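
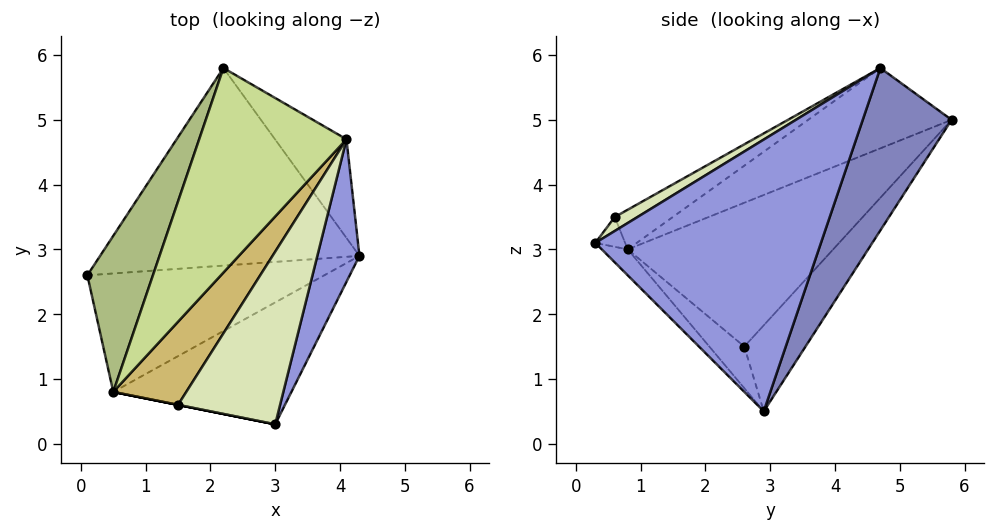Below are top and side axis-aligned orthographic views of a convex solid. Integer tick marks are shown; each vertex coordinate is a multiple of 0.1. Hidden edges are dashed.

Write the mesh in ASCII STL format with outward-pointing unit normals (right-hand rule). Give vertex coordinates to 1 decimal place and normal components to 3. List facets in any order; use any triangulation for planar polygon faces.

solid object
 facet normal -0.197 0.780 -0.594
  outer loop
   vertex 2.2 5.8 5.0
   vertex 4.3 2.9 0.5
   vertex 0.1 2.6 1.5
  endloop
 endfacet
 facet normal 0.561 0.790 -0.247
  outer loop
   vertex 4.1 4.7 5.8
   vertex 4.3 2.9 0.5
   vertex 2.2 5.8 5.0
  endloop
 endfacet
 facet normal 0.935 -0.323 0.145
  outer loop
   vertex 4.1 4.7 5.8
   vertex 3.0 0.3 3.1
   vertex 4.3 2.9 0.5
  endloop
 endfacet
 facet normal -0.131 -0.652 -0.747
  outer loop
   vertex 0.5 0.8 3.0
   vertex 0.1 2.6 1.5
   vertex 4.3 2.9 0.5
  endloop
 endfacet
 facet normal -0.106 -0.676 -0.729
  outer loop
   vertex 0.5 0.8 3.0
   vertex 4.3 2.9 0.5
   vertex 3.0 0.3 3.1
  endloop
 endfacet
 facet normal -0.901 0.142 0.411
  outer loop
   vertex 0.5 0.8 3.0
   vertex 2.2 5.8 5.0
   vertex 0.1 2.6 1.5
  endloop
 endfacet
 facet normal -0.470 -0.185 0.863
  outer loop
   vertex 0.5 0.8 3.0
   vertex 4.1 4.7 5.8
   vertex 2.2 5.8 5.0
  endloop
 endfacet
 facet normal 0.114 -0.540 0.834
  outer loop
   vertex 1.5 0.6 3.5
   vertex 3.0 0.3 3.1
   vertex 4.1 4.7 5.8
  endloop
 endfacet
 facet normal -0.196 -0.981 0.000
  outer loop
   vertex 1.5 0.6 3.5
   vertex 0.5 0.8 3.0
   vertex 3.0 0.3 3.1
  endloop
 endfacet
 facet normal -0.469 -0.187 0.863
  outer loop
   vertex 1.5 0.6 3.5
   vertex 4.1 4.7 5.8
   vertex 0.5 0.8 3.0
  endloop
 endfacet
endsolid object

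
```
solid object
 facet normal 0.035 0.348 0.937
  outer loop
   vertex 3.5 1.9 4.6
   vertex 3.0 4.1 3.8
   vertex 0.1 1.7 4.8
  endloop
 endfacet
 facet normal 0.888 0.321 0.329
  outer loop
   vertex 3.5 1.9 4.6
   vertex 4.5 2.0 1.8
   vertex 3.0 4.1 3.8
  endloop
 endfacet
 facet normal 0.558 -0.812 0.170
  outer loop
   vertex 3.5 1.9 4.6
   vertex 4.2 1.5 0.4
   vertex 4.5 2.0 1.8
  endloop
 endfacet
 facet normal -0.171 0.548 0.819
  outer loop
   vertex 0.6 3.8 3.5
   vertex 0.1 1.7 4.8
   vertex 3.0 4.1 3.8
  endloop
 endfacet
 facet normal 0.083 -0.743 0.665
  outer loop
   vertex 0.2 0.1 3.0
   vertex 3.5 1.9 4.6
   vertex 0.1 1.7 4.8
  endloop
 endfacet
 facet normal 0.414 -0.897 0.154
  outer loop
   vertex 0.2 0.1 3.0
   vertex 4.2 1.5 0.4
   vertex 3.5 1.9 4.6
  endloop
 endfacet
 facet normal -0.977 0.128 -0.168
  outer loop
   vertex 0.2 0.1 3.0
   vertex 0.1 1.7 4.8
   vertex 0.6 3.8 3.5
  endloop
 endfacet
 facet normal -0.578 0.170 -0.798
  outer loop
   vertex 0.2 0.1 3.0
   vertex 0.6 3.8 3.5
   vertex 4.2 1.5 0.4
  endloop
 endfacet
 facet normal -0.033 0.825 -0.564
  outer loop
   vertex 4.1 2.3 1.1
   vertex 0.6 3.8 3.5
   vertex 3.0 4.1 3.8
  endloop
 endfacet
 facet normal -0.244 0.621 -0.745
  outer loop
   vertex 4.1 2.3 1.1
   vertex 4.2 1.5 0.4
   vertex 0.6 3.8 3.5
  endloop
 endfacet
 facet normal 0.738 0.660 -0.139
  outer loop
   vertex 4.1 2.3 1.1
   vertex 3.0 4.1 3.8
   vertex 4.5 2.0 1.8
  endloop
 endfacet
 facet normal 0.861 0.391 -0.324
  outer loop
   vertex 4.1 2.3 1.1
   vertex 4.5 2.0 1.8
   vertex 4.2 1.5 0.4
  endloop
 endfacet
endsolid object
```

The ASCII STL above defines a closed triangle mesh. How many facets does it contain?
12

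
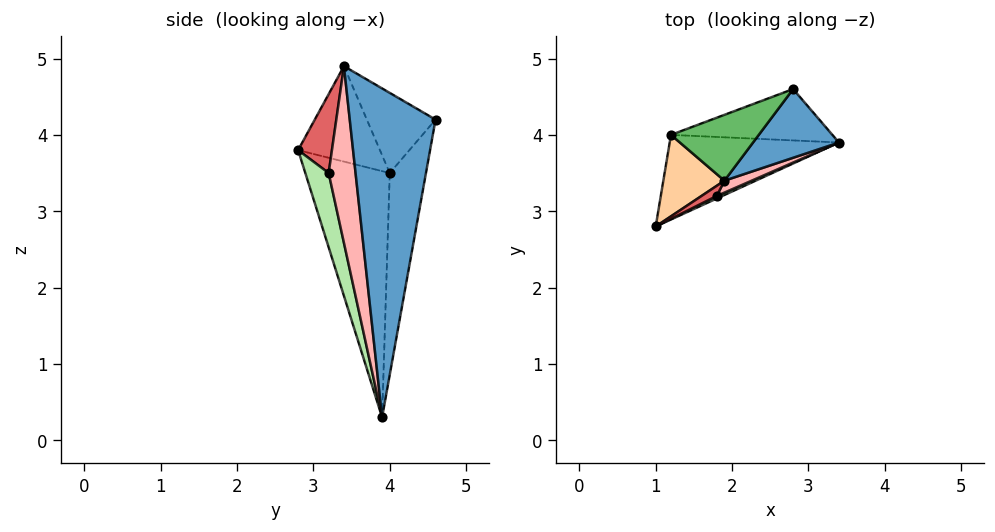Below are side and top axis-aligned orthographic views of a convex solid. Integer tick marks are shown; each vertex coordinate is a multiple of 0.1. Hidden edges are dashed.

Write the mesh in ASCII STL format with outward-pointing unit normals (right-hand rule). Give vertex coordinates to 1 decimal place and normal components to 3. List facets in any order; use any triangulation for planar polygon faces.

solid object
 facet normal 0.838 -0.501 0.219
  outer loop
   vertex 1.9 3.4 4.9
   vertex 3.4 3.9 0.3
   vertex 2.8 4.6 4.2
  endloop
 endfacet
 facet normal -0.824 -0.004 -0.566
  outer loop
   vertex 1.2 4.0 3.5
   vertex 3.4 3.9 0.3
   vertex 1.0 2.8 3.8
  endloop
 endfacet
 facet normal -0.262 0.942 -0.209
  outer loop
   vertex 1.2 4.0 3.5
   vertex 2.8 4.6 4.2
   vertex 3.4 3.9 0.3
  endloop
 endfacet
 facet normal -0.812 0.265 0.520
  outer loop
   vertex 1.2 4.0 3.5
   vertex 1.0 2.8 3.8
   vertex 1.9 3.4 4.9
  endloop
 endfacet
 facet normal -0.492 0.684 0.539
  outer loop
   vertex 1.2 4.0 3.5
   vertex 1.9 3.4 4.9
   vertex 2.8 4.6 4.2
  endloop
 endfacet
 facet normal 0.457 -0.889 0.034
  outer loop
   vertex 1.8 3.2 3.5
   vertex 1.0 2.8 3.8
   vertex 3.4 3.9 0.3
  endloop
 endfacet
 facet normal 0.473 -0.877 0.091
  outer loop
   vertex 1.8 3.2 3.5
   vertex 1.9 3.4 4.9
   vertex 1.0 2.8 3.8
  endloop
 endfacet
 facet normal 0.533 -0.842 0.082
  outer loop
   vertex 1.8 3.2 3.5
   vertex 3.4 3.9 0.3
   vertex 1.9 3.4 4.9
  endloop
 endfacet
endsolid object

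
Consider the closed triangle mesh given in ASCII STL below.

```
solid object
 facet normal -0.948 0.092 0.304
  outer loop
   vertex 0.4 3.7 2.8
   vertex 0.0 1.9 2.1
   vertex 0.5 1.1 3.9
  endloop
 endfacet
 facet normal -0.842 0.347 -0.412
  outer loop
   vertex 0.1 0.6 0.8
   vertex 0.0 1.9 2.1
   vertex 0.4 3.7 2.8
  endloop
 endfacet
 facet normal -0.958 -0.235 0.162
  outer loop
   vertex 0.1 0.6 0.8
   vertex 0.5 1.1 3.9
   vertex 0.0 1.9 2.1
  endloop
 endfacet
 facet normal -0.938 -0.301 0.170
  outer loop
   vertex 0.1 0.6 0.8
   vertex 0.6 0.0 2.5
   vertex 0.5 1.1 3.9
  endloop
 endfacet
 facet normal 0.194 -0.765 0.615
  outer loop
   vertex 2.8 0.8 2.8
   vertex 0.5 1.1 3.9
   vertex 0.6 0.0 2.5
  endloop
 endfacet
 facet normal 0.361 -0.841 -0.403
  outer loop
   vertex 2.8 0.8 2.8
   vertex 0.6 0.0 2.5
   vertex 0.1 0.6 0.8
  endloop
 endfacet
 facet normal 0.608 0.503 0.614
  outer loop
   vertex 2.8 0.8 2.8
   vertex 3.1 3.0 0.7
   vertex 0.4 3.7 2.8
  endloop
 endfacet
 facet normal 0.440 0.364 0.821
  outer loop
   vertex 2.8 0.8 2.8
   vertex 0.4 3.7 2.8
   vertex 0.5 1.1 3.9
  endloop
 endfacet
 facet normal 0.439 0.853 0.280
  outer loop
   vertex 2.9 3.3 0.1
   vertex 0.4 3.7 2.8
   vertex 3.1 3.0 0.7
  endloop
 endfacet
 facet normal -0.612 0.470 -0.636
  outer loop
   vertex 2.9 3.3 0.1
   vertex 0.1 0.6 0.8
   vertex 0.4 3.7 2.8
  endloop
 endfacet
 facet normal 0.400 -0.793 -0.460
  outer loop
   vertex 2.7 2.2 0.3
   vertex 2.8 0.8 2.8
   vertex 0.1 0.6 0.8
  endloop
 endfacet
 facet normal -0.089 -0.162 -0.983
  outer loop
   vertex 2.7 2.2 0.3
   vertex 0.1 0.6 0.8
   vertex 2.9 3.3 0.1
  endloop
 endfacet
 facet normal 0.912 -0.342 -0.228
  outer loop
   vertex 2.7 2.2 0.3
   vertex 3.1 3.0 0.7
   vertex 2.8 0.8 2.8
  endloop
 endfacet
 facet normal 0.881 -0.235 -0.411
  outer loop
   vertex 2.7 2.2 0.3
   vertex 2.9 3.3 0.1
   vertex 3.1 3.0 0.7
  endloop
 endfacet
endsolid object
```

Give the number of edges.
21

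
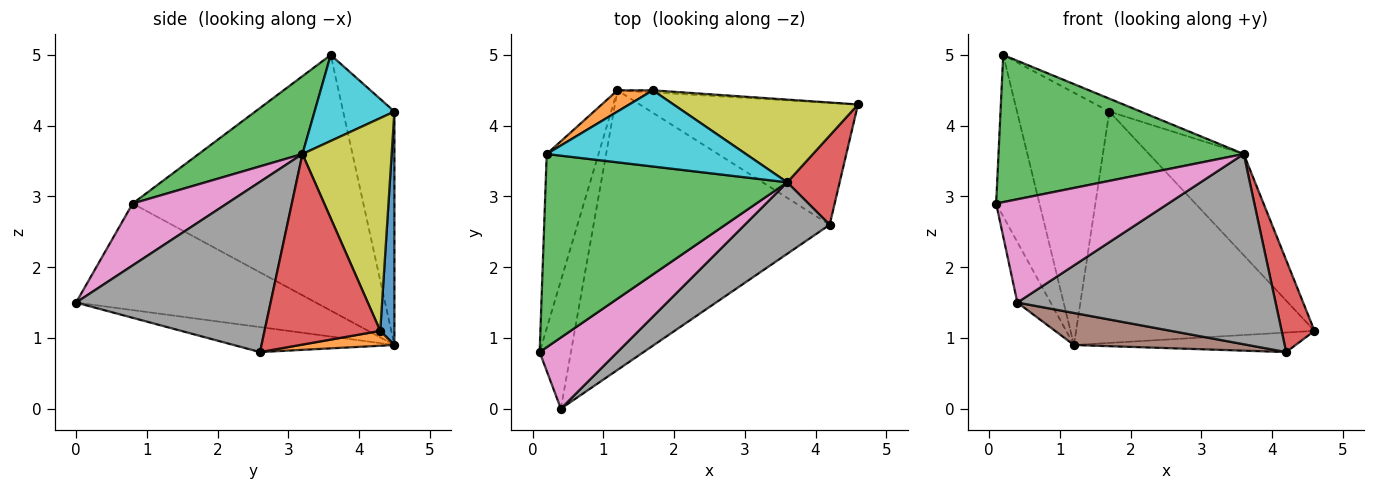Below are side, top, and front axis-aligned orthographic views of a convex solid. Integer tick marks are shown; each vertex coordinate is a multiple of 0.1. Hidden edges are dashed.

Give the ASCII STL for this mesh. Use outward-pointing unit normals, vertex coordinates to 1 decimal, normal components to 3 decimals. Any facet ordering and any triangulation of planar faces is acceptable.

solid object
 facet normal -0.964 0.181 -0.195
  outer loop
   vertex 1.2 4.5 0.9
   vertex 0.1 0.8 2.9
   vertex 0.2 3.6 5.0
  endloop
 endfacet
 facet normal 0.067 0.158 -0.985
  outer loop
   vertex 1.2 4.5 0.9
   vertex 4.6 4.3 1.1
   vertex 4.2 2.6 0.8
  endloop
 endfacet
 facet normal 0.248 -0.587 0.771
  outer loop
   vertex 3.6 3.2 3.6
   vertex 0.2 3.6 5.0
   vertex 0.1 0.8 2.9
  endloop
 endfacet
 facet normal 0.930 -0.264 0.256
  outer loop
   vertex 3.6 3.2 3.6
   vertex 4.2 2.6 0.8
   vertex 4.6 4.3 1.1
  endloop
 endfacet
 facet normal -0.951 0.132 -0.279
  outer loop
   vertex 0.4 0.0 1.5
   vertex 0.1 0.8 2.9
   vertex 1.2 4.5 0.9
  endloop
 endfacet
 facet normal -0.105 -0.113 -0.988
  outer loop
   vertex 0.4 0.0 1.5
   vertex 1.2 4.5 0.9
   vertex 4.2 2.6 0.8
  endloop
 endfacet
 facet normal 0.411 -0.751 0.517
  outer loop
   vertex 0.4 0.0 1.5
   vertex 3.6 3.2 3.6
   vertex 0.1 0.8 2.9
  endloop
 endfacet
 facet normal 0.576 -0.765 0.287
  outer loop
   vertex 0.4 0.0 1.5
   vertex 4.2 2.6 0.8
   vertex 3.6 3.2 3.6
  endloop
 endfacet
 facet normal 0.589 0.626 0.511
  outer loop
   vertex 1.7 4.5 4.2
   vertex 3.6 3.2 3.6
   vertex 4.6 4.3 1.1
  endloop
 endfacet
 facet normal 0.392 0.154 0.907
  outer loop
   vertex 1.7 4.5 4.2
   vertex 0.2 3.6 5.0
   vertex 3.6 3.2 3.6
  endloop
 endfacet
 facet normal 0.059 0.998 -0.009
  outer loop
   vertex 1.7 4.5 4.2
   vertex 4.6 4.3 1.1
   vertex 1.2 4.5 0.9
  endloop
 endfacet
 facet normal -0.484 0.872 0.073
  outer loop
   vertex 1.7 4.5 4.2
   vertex 1.2 4.5 0.9
   vertex 0.2 3.6 5.0
  endloop
 endfacet
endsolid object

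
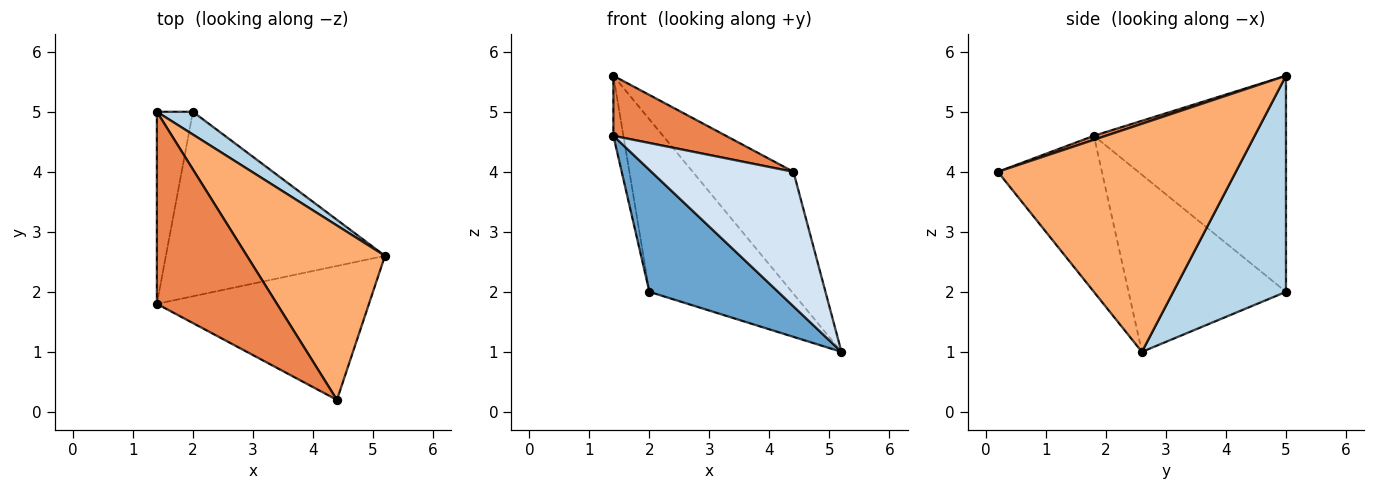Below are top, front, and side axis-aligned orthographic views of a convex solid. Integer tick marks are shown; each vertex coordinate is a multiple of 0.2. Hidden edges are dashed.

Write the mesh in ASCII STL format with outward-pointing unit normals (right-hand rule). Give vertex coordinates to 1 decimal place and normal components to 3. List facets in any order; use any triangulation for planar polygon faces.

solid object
 facet normal -0.559 -0.457 -0.692
  outer loop
   vertex 2.0 5.0 2.0
   vertex 5.2 2.6 1.0
   vertex 1.4 1.8 4.6
  endloop
 endfacet
 facet normal -0.985 0.051 -0.164
  outer loop
   vertex 2.0 5.0 2.0
   vertex 1.4 1.8 4.6
   vertex 1.4 5.0 5.6
  endloop
 endfacet
 facet normal 0.617 0.780 0.103
  outer loop
   vertex 2.0 5.0 2.0
   vertex 1.4 5.0 5.6
   vertex 5.2 2.6 1.0
  endloop
 endfacet
 facet normal -0.461 -0.629 -0.626
  outer loop
   vertex 4.4 0.2 4.0
   vertex 1.4 1.8 4.6
   vertex 5.2 2.6 1.0
  endloop
 endfacet
 facet normal 0.032 -0.298 0.954
  outer loop
   vertex 4.4 0.2 4.0
   vertex 1.4 5.0 5.6
   vertex 1.4 1.8 4.6
  endloop
 endfacet
 facet normal 0.804 0.340 0.487
  outer loop
   vertex 4.4 0.2 4.0
   vertex 5.2 2.6 1.0
   vertex 1.4 5.0 5.6
  endloop
 endfacet
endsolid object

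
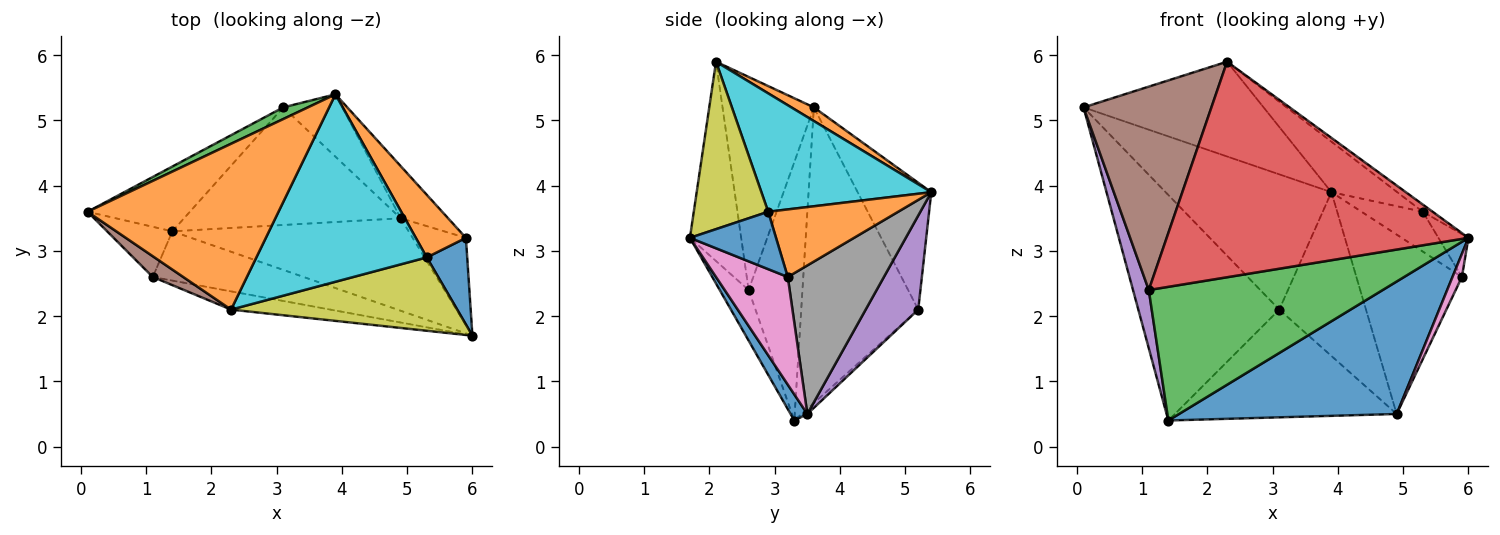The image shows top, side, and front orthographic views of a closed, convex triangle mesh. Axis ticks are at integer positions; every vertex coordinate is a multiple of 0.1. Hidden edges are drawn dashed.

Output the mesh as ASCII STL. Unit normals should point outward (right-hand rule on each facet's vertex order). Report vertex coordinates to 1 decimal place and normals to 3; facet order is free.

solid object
 facet normal 0.063 -0.818 -0.571
  outer loop
   vertex 4.9 3.5 0.5
   vertex 6.0 1.7 3.2
   vertex 1.4 3.3 0.4
  endloop
 endfacet
 facet normal 0.062 0.495 0.867
  outer loop
   vertex 2.3 2.1 5.9
   vertex 3.9 5.4 3.9
   vertex 0.1 3.6 5.2
  endloop
 endfacet
 facet normal -0.405 0.911 0.079
  outer loop
   vertex 3.1 5.2 2.1
   vertex 0.1 3.6 5.2
   vertex 3.9 5.4 3.9
  endloop
 endfacet
 facet normal -0.624 0.751 -0.216
  outer loop
   vertex 3.1 5.2 2.1
   vertex 1.4 3.3 0.4
   vertex 0.1 3.6 5.2
  endloop
 endfacet
 facet normal 0.493 0.813 -0.309
  outer loop
   vertex 3.1 5.2 2.1
   vertex 3.9 5.4 3.9
   vertex 4.9 3.5 0.5
  endloop
 endfacet
 facet normal -0.018 0.675 -0.737
  outer loop
   vertex 3.1 5.2 2.1
   vertex 4.9 3.5 0.5
   vertex 1.4 3.3 0.4
  endloop
 endfacet
 facet normal 0.890 -0.117 -0.441
  outer loop
   vertex 5.9 3.2 2.6
   vertex 6.0 1.7 3.2
   vertex 4.9 3.5 0.5
  endloop
 endfacet
 facet normal 0.658 0.723 -0.210
  outer loop
   vertex 5.9 3.2 2.6
   vertex 4.9 3.5 0.5
   vertex 3.9 5.4 3.9
  endloop
 endfacet
 facet normal 0.593 0.079 0.801
  outer loop
   vertex 5.3 2.9 3.6
   vertex 2.3 2.1 5.9
   vertex 6.0 1.7 3.2
  endloop
 endfacet
 facet normal 0.557 0.216 0.802
  outer loop
   vertex 5.3 2.9 3.6
   vertex 3.9 5.4 3.9
   vertex 2.3 2.1 5.9
  endloop
 endfacet
 facet normal 0.786 0.274 0.554
  outer loop
   vertex 5.3 2.9 3.6
   vertex 6.0 1.7 3.2
   vertex 5.9 3.2 2.6
  endloop
 endfacet
 facet normal 0.751 0.354 0.557
  outer loop
   vertex 5.3 2.9 3.6
   vertex 5.9 3.2 2.6
   vertex 3.9 5.4 3.9
  endloop
 endfacet
 facet normal -0.115 -0.932 -0.343
  outer loop
   vertex 1.1 2.6 2.4
   vertex 1.4 3.3 0.4
   vertex 6.0 1.7 3.2
  endloop
 endfacet
 facet normal -0.167 -0.982 -0.083
  outer loop
   vertex 1.1 2.6 2.4
   vertex 6.0 1.7 3.2
   vertex 2.3 2.1 5.9
  endloop
 endfacet
 facet normal -0.933 -0.273 -0.236
  outer loop
   vertex 1.1 2.6 2.4
   vertex 0.1 3.6 5.2
   vertex 1.4 3.3 0.4
  endloop
 endfacet
 facet normal -0.579 -0.811 0.083
  outer loop
   vertex 1.1 2.6 2.4
   vertex 2.3 2.1 5.9
   vertex 0.1 3.6 5.2
  endloop
 endfacet
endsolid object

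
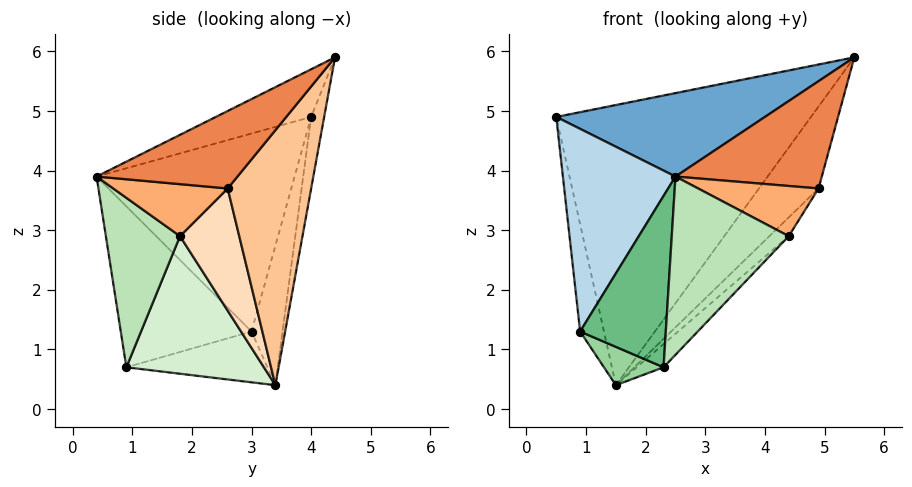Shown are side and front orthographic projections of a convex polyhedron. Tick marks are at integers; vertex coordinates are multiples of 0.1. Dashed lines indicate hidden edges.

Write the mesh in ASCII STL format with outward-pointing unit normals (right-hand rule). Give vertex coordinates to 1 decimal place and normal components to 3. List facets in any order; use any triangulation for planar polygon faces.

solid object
 facet normal -0.158 -0.345 0.925
  outer loop
   vertex 2.5 0.4 3.9
   vertex 5.5 4.4 5.9
   vertex 0.5 4.0 4.9
  endloop
 endfacet
 facet normal -0.050 0.988 -0.143
  outer loop
   vertex 1.5 3.4 0.4
   vertex 0.5 4.0 4.9
   vertex 5.5 4.4 5.9
  endloop
 endfacet
 facet normal -0.869 -0.494 0.041
  outer loop
   vertex 0.9 3.0 1.3
   vertex 2.5 0.4 3.9
   vertex 0.5 4.0 4.9
  endloop
 endfacet
 facet normal -0.768 0.590 -0.249
  outer loop
   vertex 0.9 3.0 1.3
   vertex 0.5 4.0 4.9
   vertex 1.5 3.4 0.4
  endloop
 endfacet
 facet normal 0.644 -0.669 0.372
  outer loop
   vertex 4.9 2.6 3.7
   vertex 5.5 4.4 5.9
   vertex 2.5 0.4 3.9
  endloop
 endfacet
 facet normal 0.661 -0.695 0.282
  outer loop
   vertex 4.9 2.6 3.7
   vertex 2.5 0.4 3.9
   vertex 4.4 1.8 2.9
  endloop
 endfacet
 facet normal 0.667 0.477 -0.572
  outer loop
   vertex 4.9 2.6 3.7
   vertex 1.5 3.4 0.4
   vertex 5.5 4.4 5.9
  endloop
 endfacet
 facet normal 0.705 0.230 -0.671
  outer loop
   vertex 4.9 2.6 3.7
   vertex 4.4 1.8 2.9
   vertex 1.5 3.4 0.4
  endloop
 endfacet
 facet normal -0.836 -0.548 -0.033
  outer loop
   vertex 2.3 0.9 0.7
   vertex 2.5 0.4 3.9
   vertex 0.9 3.0 1.3
  endloop
 endfacet
 facet normal -0.724 -0.306 -0.618
  outer loop
   vertex 2.3 0.9 0.7
   vertex 0.9 3.0 1.3
   vertex 1.5 3.4 0.4
  endloop
 endfacet
 facet normal 0.528 -0.833 -0.163
  outer loop
   vertex 2.3 0.9 0.7
   vertex 4.4 1.8 2.9
   vertex 2.5 0.4 3.9
  endloop
 endfacet
 facet normal 0.689 0.135 -0.712
  outer loop
   vertex 2.3 0.9 0.7
   vertex 1.5 3.4 0.4
   vertex 4.4 1.8 2.9
  endloop
 endfacet
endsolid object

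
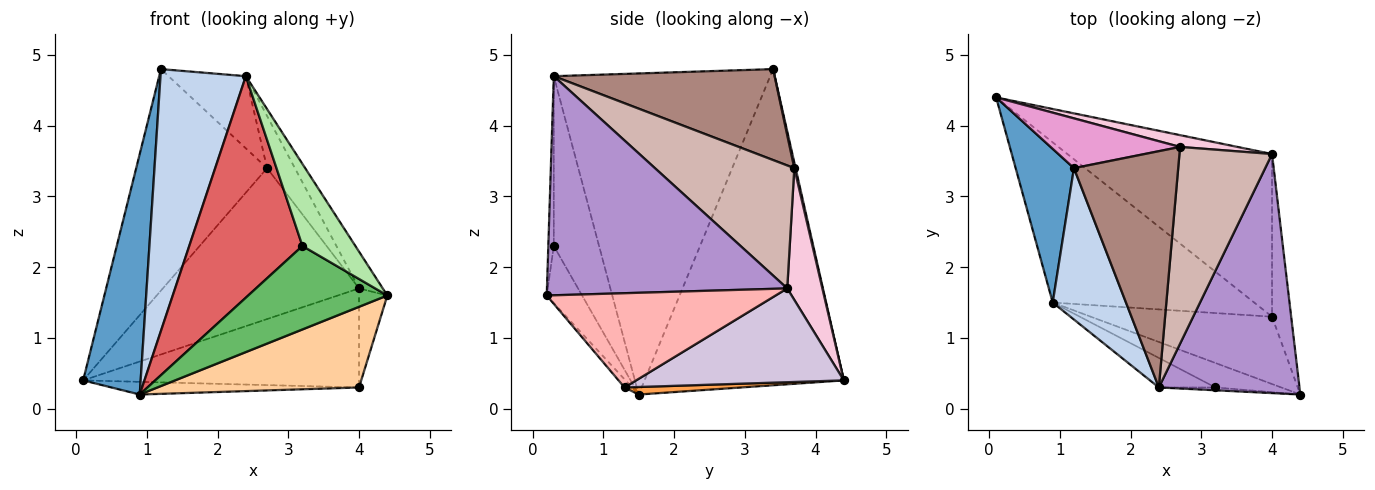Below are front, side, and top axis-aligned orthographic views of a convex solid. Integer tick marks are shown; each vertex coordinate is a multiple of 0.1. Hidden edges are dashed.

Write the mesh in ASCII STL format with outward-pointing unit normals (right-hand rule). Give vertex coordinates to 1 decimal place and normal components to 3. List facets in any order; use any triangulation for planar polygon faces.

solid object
 facet normal -0.946 -0.273 0.174
  outer loop
   vertex 1.2 3.4 4.8
   vertex 0.1 4.4 0.4
   vertex 0.9 1.5 0.2
  endloop
 endfacet
 facet normal -0.910 -0.359 0.208
  outer loop
   vertex 2.4 0.3 4.7
   vertex 1.2 3.4 4.8
   vertex 0.9 1.5 0.2
  endloop
 endfacet
 facet normal 0.037 0.079 -0.996
  outer loop
   vertex 4.0 1.3 0.3
   vertex 0.9 1.5 0.2
   vertex 0.1 4.4 0.4
  endloop
 endfacet
 facet normal -0.029 -0.767 -0.640
  outer loop
   vertex 4.0 1.3 0.3
   vertex 4.4 0.2 1.6
   vertex 0.9 1.5 0.2
  endloop
 endfacet
 facet normal -0.237 -0.932 -0.273
  outer loop
   vertex 3.2 0.3 2.3
   vertex 0.9 1.5 0.2
   vertex 4.4 0.2 1.6
  endloop
 endfacet
 facet normal -0.103 -0.994 -0.034
  outer loop
   vertex 3.2 0.3 2.3
   vertex 4.4 0.2 1.6
   vertex 2.4 0.3 4.7
  endloop
 endfacet
 facet normal -0.369 -0.921 -0.123
  outer loop
   vertex 3.2 0.3 2.3
   vertex 2.4 0.3 4.7
   vertex 0.9 1.5 0.2
  endloop
 endfacet
 facet normal 0.973 0.120 -0.198
  outer loop
   vertex 4.0 3.6 1.7
   vertex 4.4 0.2 1.6
   vertex 4.0 1.3 0.3
  endloop
 endfacet
 facet normal 0.839 0.083 0.538
  outer loop
   vertex 4.0 3.6 1.7
   vertex 2.4 0.3 4.7
   vertex 4.4 0.2 1.6
  endloop
 endfacet
 facet normal 0.364 0.484 -0.795
  outer loop
   vertex 4.0 3.6 1.7
   vertex 4.0 1.3 0.3
   vertex 0.1 4.4 0.4
  endloop
 endfacet
 facet normal 0.641 0.224 0.734
  outer loop
   vertex 2.7 3.7 3.4
   vertex 1.2 3.4 4.8
   vertex 2.4 0.3 4.7
  endloop
 endfacet
 facet normal 0.789 0.158 0.594
  outer loop
   vertex 2.7 3.7 3.4
   vertex 2.4 0.3 4.7
   vertex 4.0 3.6 1.7
  endloop
 endfacet
 facet normal 0.010 0.976 0.219
  outer loop
   vertex 2.7 3.7 3.4
   vertex 0.1 4.4 0.4
   vertex 1.2 3.4 4.8
  endloop
 endfacet
 facet normal 0.176 0.981 0.077
  outer loop
   vertex 2.7 3.7 3.4
   vertex 4.0 3.6 1.7
   vertex 0.1 4.4 0.4
  endloop
 endfacet
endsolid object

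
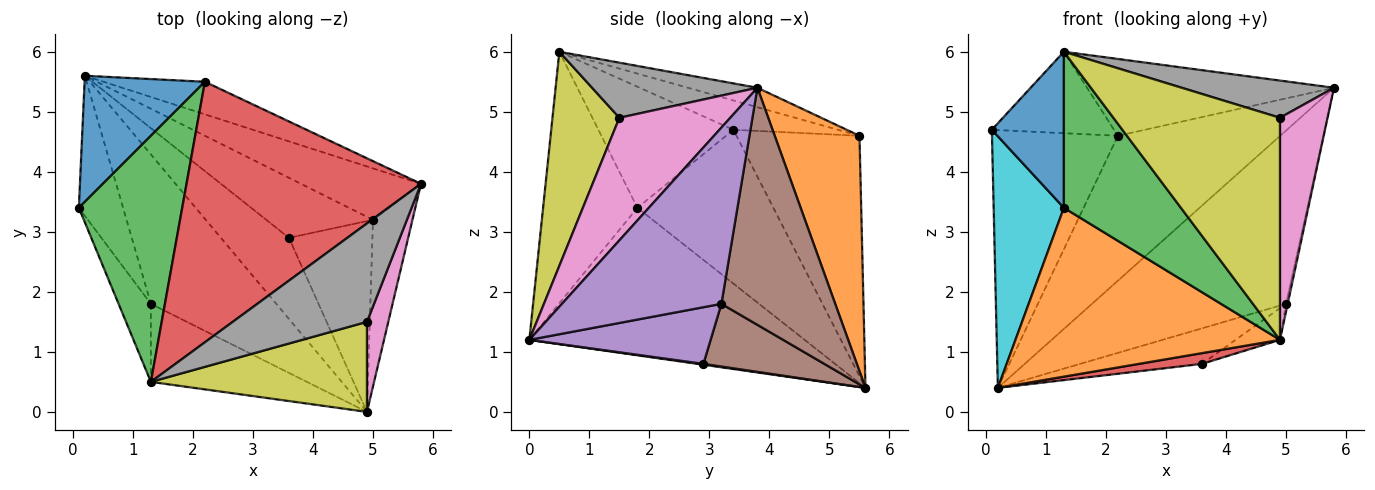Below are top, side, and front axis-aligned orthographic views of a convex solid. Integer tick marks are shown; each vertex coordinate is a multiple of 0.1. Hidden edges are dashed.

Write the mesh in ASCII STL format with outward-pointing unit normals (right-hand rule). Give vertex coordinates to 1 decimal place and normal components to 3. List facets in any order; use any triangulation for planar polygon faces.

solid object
 facet normal -0.660 0.675 0.330
  outer loop
   vertex 2.2 5.5 4.6
   vertex 0.2 5.6 0.4
   vertex 0.1 3.4 4.7
  endloop
 endfacet
 facet normal 0.454 0.869 -0.195
  outer loop
   vertex 2.2 5.5 4.6
   vertex 5.8 3.8 5.4
   vertex 0.2 5.6 0.4
  endloop
 endfacet
 facet normal -0.260 0.303 0.917
  outer loop
   vertex 2.2 5.5 4.6
   vertex 0.1 3.4 4.7
   vertex 1.3 0.5 6.0
  endloop
 endfacet
 facet normal -0.079 0.282 0.956
  outer loop
   vertex 2.2 5.5 4.6
   vertex 1.3 0.5 6.0
   vertex 5.8 3.8 5.4
  endloop
 endfacet
 facet normal 0.976 0.010 -0.219
  outer loop
   vertex 5.0 3.2 1.8
   vertex 5.8 3.8 5.4
   vertex 4.9 0.0 1.2
  endloop
 endfacet
 facet normal 0.490 0.836 -0.248
  outer loop
   vertex 5.0 3.2 1.8
   vertex 0.2 5.6 0.4
   vertex 5.8 3.8 5.4
  endloop
 endfacet
 facet normal 0.907 -0.389 0.158
  outer loop
   vertex 4.9 1.5 4.9
   vertex 4.9 0.0 1.2
   vertex 5.8 3.8 5.4
  endloop
 endfacet
 facet normal 0.359 -0.330 0.873
  outer loop
   vertex 4.9 1.5 4.9
   vertex 5.8 3.8 5.4
   vertex 1.3 0.5 6.0
  endloop
 endfacet
 facet normal 0.349 -0.869 0.352
  outer loop
   vertex 4.9 1.5 4.9
   vertex 1.3 0.5 6.0
   vertex 4.9 0.0 1.2
  endloop
 endfacet
 facet normal -0.861 -0.445 -0.247
  outer loop
   vertex 1.3 1.8 3.4
   vertex 0.1 3.4 4.7
   vertex 0.2 5.6 0.4
  endloop
 endfacet
 facet normal -0.859 -0.458 -0.229
  outer loop
   vertex 1.3 1.8 3.4
   vertex 1.3 0.5 6.0
   vertex 0.1 3.4 4.7
  endloop
 endfacet
 facet normal -0.615 -0.591 -0.523
  outer loop
   vertex 1.3 1.8 3.4
   vertex 0.2 5.6 0.4
   vertex 4.9 0.0 1.2
  endloop
 endfacet
 facet normal -0.585 -0.726 -0.363
  outer loop
   vertex 1.3 1.8 3.4
   vertex 4.9 0.0 1.2
   vertex 1.3 0.5 6.0
  endloop
 endfacet
 facet normal 0.012 -0.131 -0.991
  outer loop
   vertex 3.6 2.9 0.8
   vertex 4.9 0.0 1.2
   vertex 0.2 5.6 0.4
  endloop
 endfacet
 facet normal 0.556 0.136 -0.820
  outer loop
   vertex 3.6 2.9 0.8
   vertex 5.0 3.2 1.8
   vertex 4.9 0.0 1.2
  endloop
 endfacet
 facet normal 0.451 0.454 -0.768
  outer loop
   vertex 3.6 2.9 0.8
   vertex 0.2 5.6 0.4
   vertex 5.0 3.2 1.8
  endloop
 endfacet
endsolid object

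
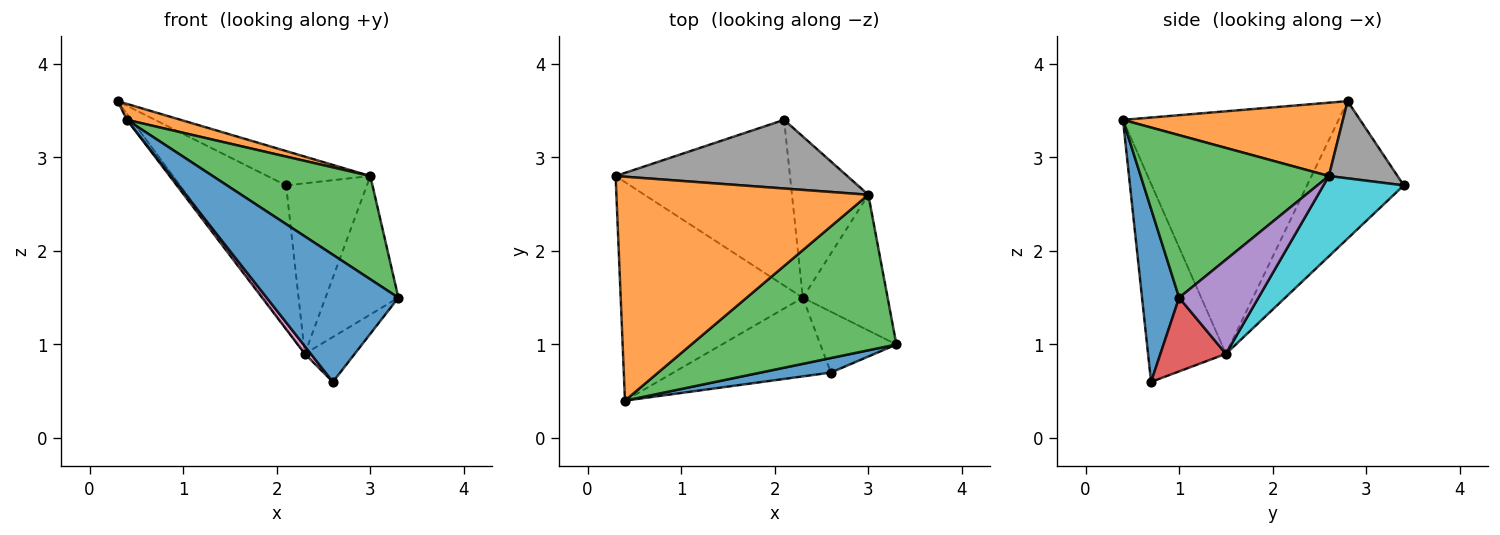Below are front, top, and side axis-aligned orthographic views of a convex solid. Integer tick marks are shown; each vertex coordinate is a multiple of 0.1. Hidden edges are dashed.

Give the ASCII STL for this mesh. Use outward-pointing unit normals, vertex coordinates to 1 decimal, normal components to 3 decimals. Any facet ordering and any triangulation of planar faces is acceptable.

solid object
 facet normal 0.270 -0.957 0.109
  outer loop
   vertex 2.6 0.7 0.6
   vertex 3.3 1.0 1.5
   vertex 0.4 0.4 3.4
  endloop
 endfacet
 facet normal 0.279 -0.068 0.958
  outer loop
   vertex 3.0 2.6 2.8
   vertex 0.3 2.8 3.6
   vertex 0.4 0.4 3.4
  endloop
 endfacet
 facet normal 0.551 -0.462 0.695
  outer loop
   vertex 3.0 2.6 2.8
   vertex 0.4 0.4 3.4
   vertex 3.3 1.0 1.5
  endloop
 endfacet
 facet normal 0.615 0.468 -0.634
  outer loop
   vertex 2.3 1.5 0.9
   vertex 3.3 1.0 1.5
   vertex 2.6 0.7 0.6
  endloop
 endfacet
 facet normal 0.614 0.564 -0.553
  outer loop
   vertex 2.3 1.5 0.9
   vertex 3.0 2.6 2.8
   vertex 3.3 1.0 1.5
  endloop
 endfacet
 facet normal -0.800 0.017 -0.600
  outer loop
   vertex 2.3 1.5 0.9
   vertex 0.4 0.4 3.4
   vertex 0.3 2.8 3.6
  endloop
 endfacet
 facet normal -0.782 -0.060 -0.621
  outer loop
   vertex 2.3 1.5 0.9
   vertex 2.6 0.7 0.6
   vertex 0.4 0.4 3.4
  endloop
 endfacet
 facet normal 0.286 0.429 0.857
  outer loop
   vertex 2.1 3.4 2.7
   vertex 0.3 2.8 3.6
   vertex 3.0 2.6 2.8
  endloop
 endfacet
 facet normal -0.512 0.562 -0.650
  outer loop
   vertex 2.1 3.4 2.7
   vertex 2.3 1.5 0.9
   vertex 0.3 2.8 3.6
  endloop
 endfacet
 facet normal 0.586 0.589 -0.557
  outer loop
   vertex 2.1 3.4 2.7
   vertex 3.0 2.6 2.8
   vertex 2.3 1.5 0.9
  endloop
 endfacet
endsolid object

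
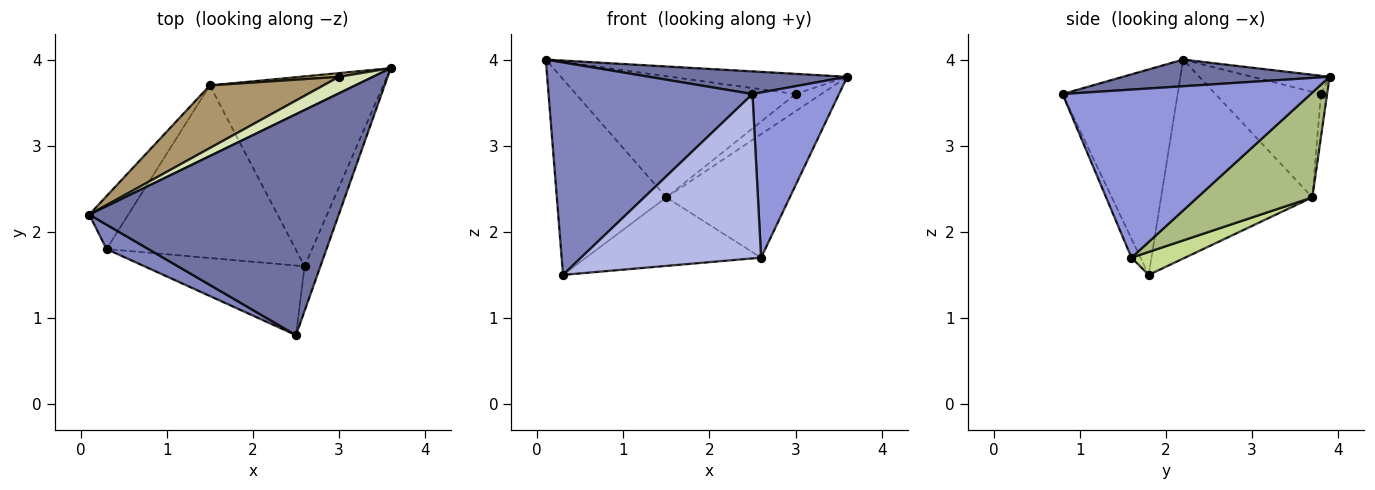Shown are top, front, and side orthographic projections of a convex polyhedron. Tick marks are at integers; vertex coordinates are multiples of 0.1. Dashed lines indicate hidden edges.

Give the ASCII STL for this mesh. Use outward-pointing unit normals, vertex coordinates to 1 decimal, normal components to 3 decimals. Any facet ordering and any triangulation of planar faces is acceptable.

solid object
 facet normal 0.106 -0.101 0.989
  outer loop
   vertex 2.5 0.8 3.6
   vertex 3.6 3.9 3.8
   vertex 0.1 2.2 4.0
  endloop
 endfacet
 facet normal -0.489 -0.867 0.100
  outer loop
   vertex 0.3 1.8 1.5
   vertex 2.5 0.8 3.6
   vertex 0.1 2.2 4.0
  endloop
 endfacet
 facet normal 0.941 -0.328 -0.089
  outer loop
   vertex 2.6 1.6 1.7
   vertex 3.6 3.9 3.8
   vertex 2.5 0.8 3.6
  endloop
 endfacet
 facet normal -0.046 -0.920 -0.390
  outer loop
   vertex 2.6 1.6 1.7
   vertex 2.5 0.8 3.6
   vertex 0.3 1.8 1.5
  endloop
 endfacet
 facet normal -0.800 0.579 -0.157
  outer loop
   vertex 1.5 3.7 2.4
   vertex 0.3 1.8 1.5
   vertex 0.1 2.2 4.0
  endloop
 endfacet
 facet normal 0.452 0.486 -0.748
  outer loop
   vertex 1.5 3.7 2.4
   vertex 3.6 3.9 3.8
   vertex 2.6 1.6 1.7
  endloop
 endfacet
 facet normal 0.112 0.367 -0.924
  outer loop
   vertex 1.5 3.7 2.4
   vertex 2.6 1.6 1.7
   vertex 0.3 1.8 1.5
  endloop
 endfacet
 facet normal -0.322 0.733 0.599
  outer loop
   vertex 3.0 3.8 3.6
   vertex 0.1 2.2 4.0
   vertex 3.6 3.9 3.8
  endloop
 endfacet
 facet normal -0.392 0.817 0.423
  outer loop
   vertex 3.0 3.8 3.6
   vertex 1.5 3.7 2.4
   vertex 0.1 2.2 4.0
  endloop
 endfacet
 facet normal -0.227 0.952 0.204
  outer loop
   vertex 3.0 3.8 3.6
   vertex 3.6 3.9 3.8
   vertex 1.5 3.7 2.4
  endloop
 endfacet
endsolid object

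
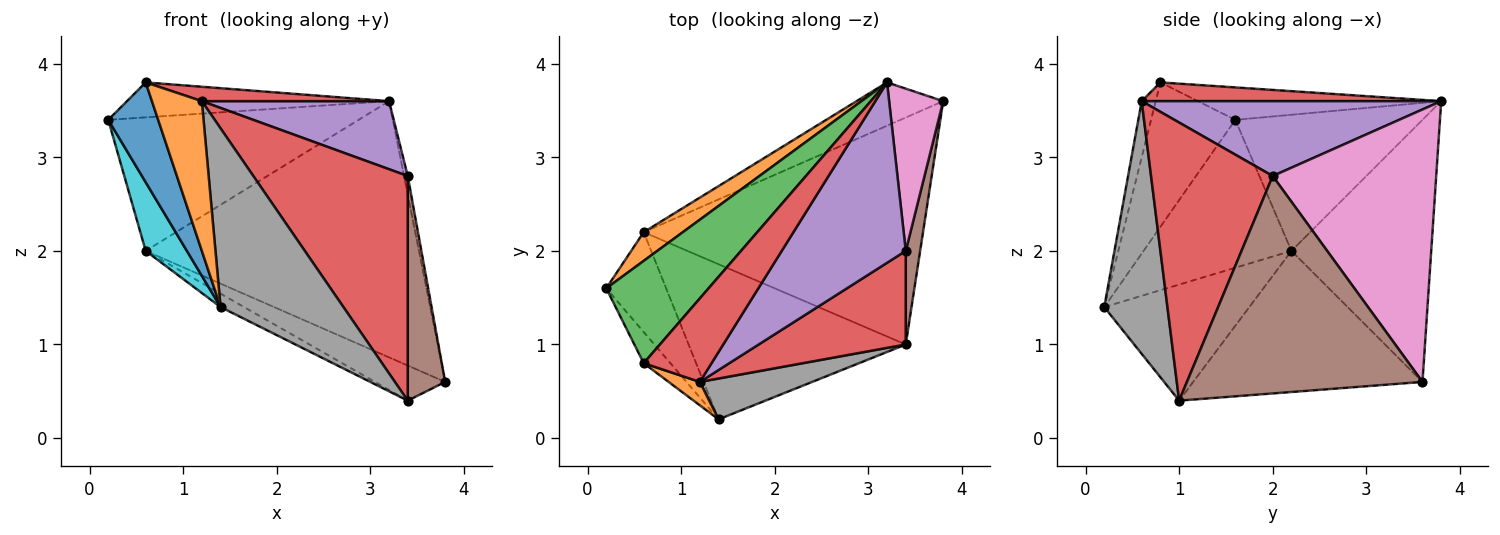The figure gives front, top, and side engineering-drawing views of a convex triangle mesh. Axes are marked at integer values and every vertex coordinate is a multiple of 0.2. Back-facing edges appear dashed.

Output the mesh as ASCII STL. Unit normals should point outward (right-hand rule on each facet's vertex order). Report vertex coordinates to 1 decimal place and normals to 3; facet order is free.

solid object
 facet normal -0.447 0.137 -0.884
  outer loop
   vertex 0.6 2.2 2.0
   vertex 3.8 3.6 0.6
   vertex 3.4 1.0 0.4
  endloop
 endfacet
 facet normal -0.590 0.789 0.170
  outer loop
   vertex 0.6 2.2 2.0
   vertex 0.2 1.6 3.4
   vertex 3.2 3.8 3.6
  endloop
 endfacet
 facet normal -0.450 0.880 -0.149
  outer loop
   vertex 0.6 2.2 2.0
   vertex 3.2 3.8 3.6
   vertex 3.8 3.6 0.6
  endloop
 endfacet
 facet normal 0.588 -0.747 0.311
  outer loop
   vertex 3.4 2.0 2.8
   vertex 1.2 0.6 3.6
   vertex 3.4 1.0 0.4
  endloop
 endfacet
 facet normal 0.492 -0.307 0.815
  outer loop
   vertex 3.4 2.0 2.8
   vertex 3.2 3.8 3.6
   vertex 1.2 0.6 3.6
  endloop
 endfacet
 facet normal 0.985 -0.157 0.065
  outer loop
   vertex 3.4 2.0 2.8
   vertex 3.4 1.0 0.4
   vertex 3.8 3.6 0.6
  endloop
 endfacet
 facet normal 0.981 0.022 0.195
  outer loop
   vertex 3.4 2.0 2.8
   vertex 3.8 3.6 0.6
   vertex 3.2 3.8 3.6
  endloop
 endfacet
 facet normal 0.448 -0.871 0.199
  outer loop
   vertex 1.4 0.2 1.4
   vertex 3.4 1.0 0.4
   vertex 1.2 0.6 3.6
  endloop
 endfacet
 facet normal -0.470 0.076 -0.879
  outer loop
   vertex 1.4 0.2 1.4
   vertex 0.6 2.2 2.0
   vertex 3.4 1.0 0.4
  endloop
 endfacet
 facet normal -0.897 -0.250 -0.364
  outer loop
   vertex 1.4 0.2 1.4
   vertex 0.2 1.6 3.4
   vertex 0.6 2.2 2.0
  endloop
 endfacet
 facet normal -0.850 -0.503 -0.157
  outer loop
   vertex 0.6 0.8 3.8
   vertex 0.2 1.6 3.4
   vertex 1.4 0.2 1.4
  endloop
 endfacet
 facet normal -0.268 -0.952 0.149
  outer loop
   vertex 0.6 0.8 3.8
   vertex 1.4 0.2 1.4
   vertex 1.2 0.6 3.6
  endloop
 endfacet
 facet normal -0.287 0.310 0.906
  outer loop
   vertex 0.6 0.8 3.8
   vertex 3.2 3.8 3.6
   vertex 0.2 1.6 3.4
  endloop
 endfacet
 facet normal 0.262 -0.164 0.951
  outer loop
   vertex 0.6 0.8 3.8
   vertex 1.2 0.6 3.6
   vertex 3.2 3.8 3.6
  endloop
 endfacet
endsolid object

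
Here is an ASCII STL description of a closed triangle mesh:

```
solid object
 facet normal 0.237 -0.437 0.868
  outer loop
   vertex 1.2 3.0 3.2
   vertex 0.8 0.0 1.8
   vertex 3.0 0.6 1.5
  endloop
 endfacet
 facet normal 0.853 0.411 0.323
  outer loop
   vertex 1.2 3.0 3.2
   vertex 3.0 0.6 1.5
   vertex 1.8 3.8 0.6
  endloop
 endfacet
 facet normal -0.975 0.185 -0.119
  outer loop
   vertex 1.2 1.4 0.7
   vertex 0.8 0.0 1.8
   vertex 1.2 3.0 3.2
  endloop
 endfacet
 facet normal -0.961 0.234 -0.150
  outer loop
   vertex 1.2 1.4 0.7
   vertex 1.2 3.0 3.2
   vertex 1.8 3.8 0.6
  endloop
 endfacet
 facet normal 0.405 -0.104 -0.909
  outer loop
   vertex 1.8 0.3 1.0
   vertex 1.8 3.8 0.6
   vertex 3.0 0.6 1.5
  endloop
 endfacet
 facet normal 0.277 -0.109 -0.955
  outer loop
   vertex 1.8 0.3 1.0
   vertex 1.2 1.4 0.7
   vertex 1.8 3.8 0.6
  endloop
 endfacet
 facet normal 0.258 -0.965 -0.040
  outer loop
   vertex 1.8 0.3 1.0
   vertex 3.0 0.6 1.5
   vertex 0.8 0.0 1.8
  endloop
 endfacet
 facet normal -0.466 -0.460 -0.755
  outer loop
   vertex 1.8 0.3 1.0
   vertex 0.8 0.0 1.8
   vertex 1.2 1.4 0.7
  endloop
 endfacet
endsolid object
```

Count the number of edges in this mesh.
12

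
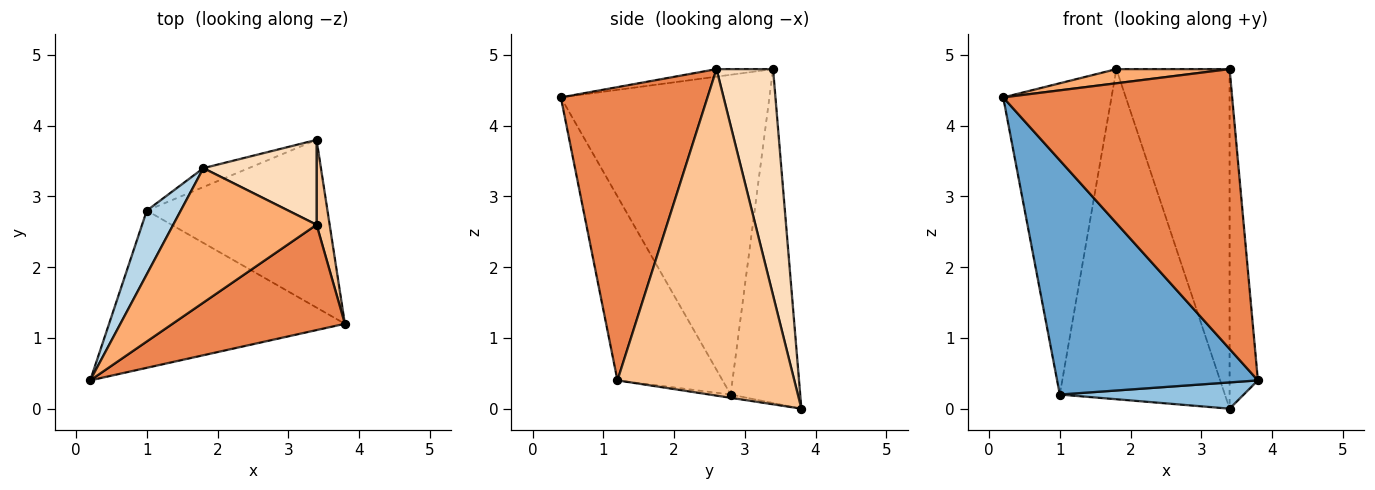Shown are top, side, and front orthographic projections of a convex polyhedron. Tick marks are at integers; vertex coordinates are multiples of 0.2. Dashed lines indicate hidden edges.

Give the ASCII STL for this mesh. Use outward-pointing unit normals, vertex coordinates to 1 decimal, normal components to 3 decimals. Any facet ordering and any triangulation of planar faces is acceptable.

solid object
 facet normal -0.399 -0.762 -0.511
  outer loop
   vertex 1.0 2.8 0.2
   vertex 3.8 1.2 0.4
   vertex 0.2 0.4 4.4
  endloop
 endfacet
 facet normal -0.018 -0.155 -0.988
  outer loop
   vertex 1.0 2.8 0.2
   vertex 3.4 3.8 0.0
   vertex 3.8 1.2 0.4
  endloop
 endfacet
 facet normal -0.884 0.459 0.094
  outer loop
   vertex 1.0 2.8 0.2
   vertex 0.2 0.4 4.4
   vertex 1.8 3.4 4.8
  endloop
 endfacet
 facet normal -0.388 0.920 -0.053
  outer loop
   vertex 1.0 2.8 0.2
   vertex 1.8 3.4 4.8
   vertex 3.4 3.8 0.0
  endloop
 endfacet
 facet normal 0.514 -0.803 0.302
  outer loop
   vertex 3.4 2.6 4.8
   vertex 0.2 0.4 4.4
   vertex 3.8 1.2 0.4
  endloop
 endfacet
 facet normal -0.052 -0.105 0.993
  outer loop
   vertex 3.4 2.6 4.8
   vertex 1.8 3.4 4.8
   vertex 0.2 0.4 4.4
  endloop
 endfacet
 facet normal 0.987 0.158 0.039
  outer loop
   vertex 3.4 2.6 4.8
   vertex 3.8 1.2 0.4
   vertex 3.4 3.8 0.0
  endloop
 endfacet
 facet normal 0.436 0.873 0.218
  outer loop
   vertex 3.4 2.6 4.8
   vertex 3.4 3.8 0.0
   vertex 1.8 3.4 4.8
  endloop
 endfacet
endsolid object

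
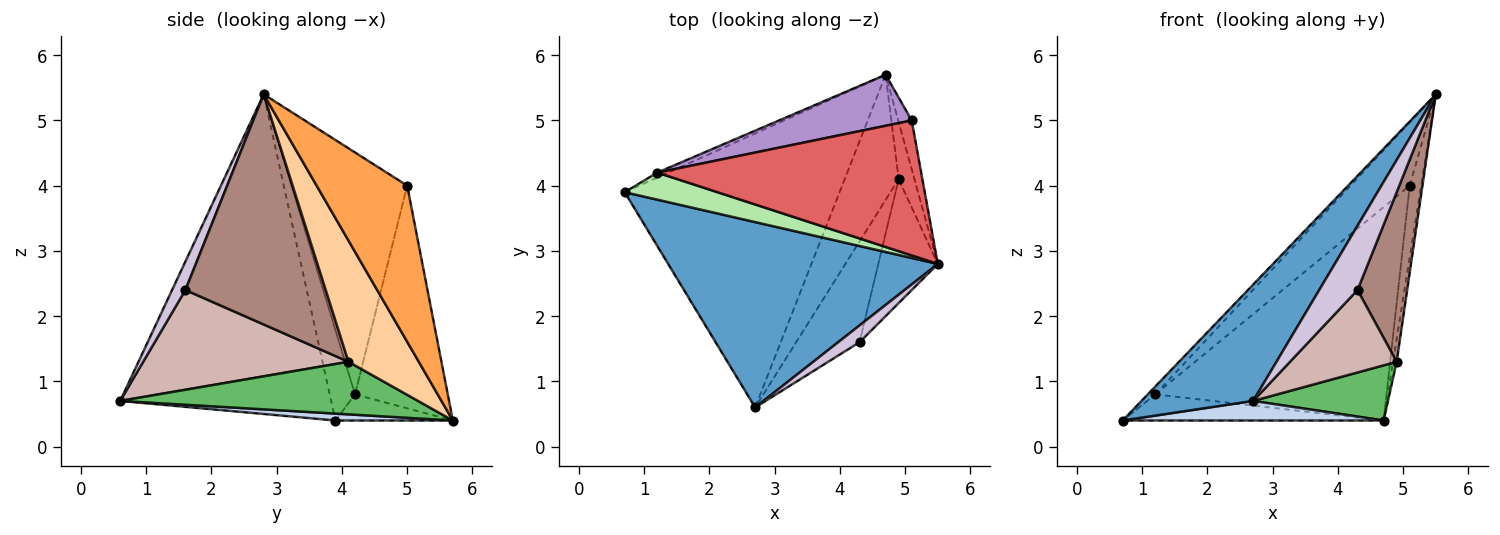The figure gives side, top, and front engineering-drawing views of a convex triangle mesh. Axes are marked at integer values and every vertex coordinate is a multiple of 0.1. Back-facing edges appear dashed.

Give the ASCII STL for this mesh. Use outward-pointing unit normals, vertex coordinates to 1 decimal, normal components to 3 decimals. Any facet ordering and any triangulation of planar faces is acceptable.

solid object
 facet normal -0.709 -0.375 0.598
  outer loop
   vertex 2.7 0.6 0.7
   vertex 5.5 2.8 5.4
   vertex 0.7 3.9 0.4
  endloop
 endfacet
 facet normal 0.032 -0.071 -0.997
  outer loop
   vertex 4.7 5.7 0.4
   vertex 2.7 0.6 0.7
   vertex 0.7 3.9 0.4
  endloop
 endfacet
 facet normal 0.988 0.125 -0.085
  outer loop
   vertex 5.1 5.0 4.0
   vertex 5.5 2.8 5.4
   vertex 4.7 5.7 0.4
  endloop
 endfacet
 facet normal 0.990 0.051 -0.129
  outer loop
   vertex 4.9 4.1 1.3
   vertex 4.7 5.7 0.4
   vertex 5.5 2.8 5.4
  endloop
 endfacet
 facet normal 0.665 -0.301 -0.683
  outer loop
   vertex 4.9 4.1 1.3
   vertex 2.7 0.6 0.7
   vertex 4.7 5.7 0.4
  endloop
 endfacet
 facet normal -0.683 0.204 0.701
  outer loop
   vertex 1.2 4.2 0.8
   vertex 0.7 3.9 0.4
   vertex 5.5 2.8 5.4
  endloop
 endfacet
 facet normal -0.639 0.327 0.697
  outer loop
   vertex 1.2 4.2 0.8
   vertex 5.5 2.8 5.4
   vertex 5.1 5.0 4.0
  endloop
 endfacet
 facet normal -0.404 0.899 -0.169
  outer loop
   vertex 1.2 4.2 0.8
   vertex 4.7 5.7 0.4
   vertex 0.7 3.9 0.4
  endloop
 endfacet
 facet normal -0.364 0.906 0.217
  outer loop
   vertex 1.2 4.2 0.8
   vertex 5.1 5.0 4.0
   vertex 4.7 5.7 0.4
  endloop
 endfacet
 facet normal 0.319 -0.917 0.239
  outer loop
   vertex 4.3 1.6 2.4
   vertex 5.5 2.8 5.4
   vertex 2.7 0.6 0.7
  endloop
 endfacet
 facet normal 0.916 -0.324 -0.237
  outer loop
   vertex 4.3 1.6 2.4
   vertex 4.9 4.1 1.3
   vertex 5.5 2.8 5.4
  endloop
 endfacet
 facet normal 0.773 -0.402 -0.491
  outer loop
   vertex 4.3 1.6 2.4
   vertex 2.7 0.6 0.7
   vertex 4.9 4.1 1.3
  endloop
 endfacet
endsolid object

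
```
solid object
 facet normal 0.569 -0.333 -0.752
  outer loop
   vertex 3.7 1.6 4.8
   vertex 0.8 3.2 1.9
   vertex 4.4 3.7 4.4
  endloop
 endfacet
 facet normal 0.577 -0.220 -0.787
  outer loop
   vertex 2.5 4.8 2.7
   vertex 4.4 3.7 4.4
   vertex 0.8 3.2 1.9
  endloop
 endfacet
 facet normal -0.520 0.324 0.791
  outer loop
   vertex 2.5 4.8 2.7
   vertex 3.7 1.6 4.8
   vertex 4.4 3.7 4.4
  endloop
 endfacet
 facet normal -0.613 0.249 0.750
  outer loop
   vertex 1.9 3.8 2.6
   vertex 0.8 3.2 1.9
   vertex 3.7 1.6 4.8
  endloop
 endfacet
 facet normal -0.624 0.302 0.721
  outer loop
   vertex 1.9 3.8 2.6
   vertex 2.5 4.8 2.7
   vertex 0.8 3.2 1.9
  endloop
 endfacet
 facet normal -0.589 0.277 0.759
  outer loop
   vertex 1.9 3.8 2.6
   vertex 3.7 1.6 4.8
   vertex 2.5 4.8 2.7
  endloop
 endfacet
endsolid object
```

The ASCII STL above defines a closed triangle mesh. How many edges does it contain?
9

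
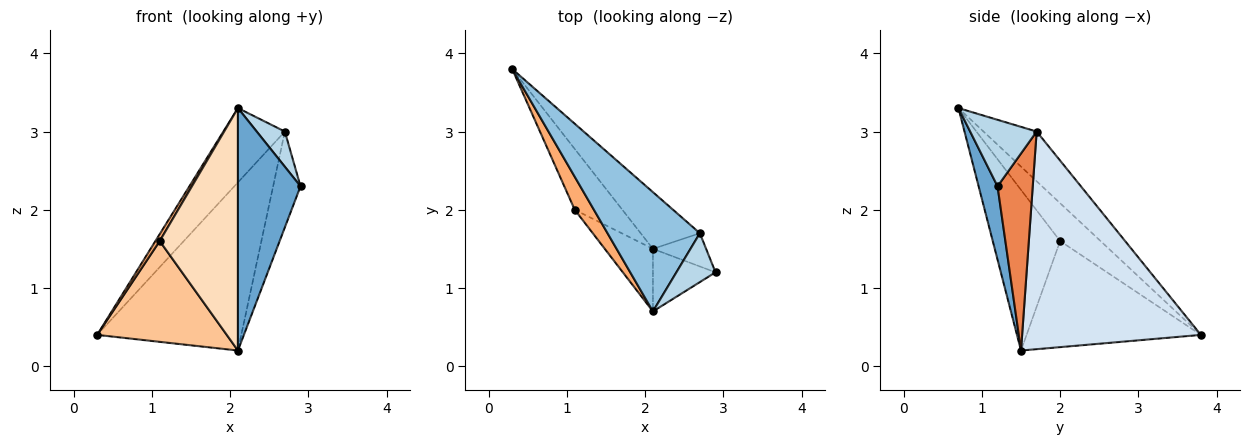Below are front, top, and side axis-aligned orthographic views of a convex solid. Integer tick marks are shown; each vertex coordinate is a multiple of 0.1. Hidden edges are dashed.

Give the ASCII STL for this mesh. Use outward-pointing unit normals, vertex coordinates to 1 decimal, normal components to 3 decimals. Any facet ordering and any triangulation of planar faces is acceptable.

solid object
 facet normal 0.281 -0.929 -0.240
  outer loop
   vertex 2.1 1.5 0.2
   vertex 2.9 1.2 2.3
   vertex 2.1 0.7 3.3
  endloop
 endfacet
 facet normal -0.416 0.481 0.772
  outer loop
   vertex 2.7 1.7 3.0
   vertex 0.3 3.8 0.4
   vertex 2.1 0.7 3.3
  endloop
 endfacet
 facet normal 0.810 -0.343 0.476
  outer loop
   vertex 2.7 1.7 3.0
   vertex 2.1 0.7 3.3
   vertex 2.9 1.2 2.3
  endloop
 endfacet
 facet normal 0.762 0.614 -0.207
  outer loop
   vertex 2.7 1.7 3.0
   vertex 2.1 1.5 0.2
   vertex 0.3 3.8 0.4
  endloop
 endfacet
 facet normal 0.772 0.600 -0.208
  outer loop
   vertex 2.7 1.7 3.0
   vertex 2.9 1.2 2.3
   vertex 2.1 1.5 0.2
  endloop
 endfacet
 facet normal -0.888 -0.095 0.450
  outer loop
   vertex 1.1 2.0 1.6
   vertex 2.1 0.7 3.3
   vertex 0.3 3.8 0.4
  endloop
 endfacet
 facet normal -0.755 -0.561 -0.339
  outer loop
   vertex 1.1 2.0 1.6
   vertex 0.3 3.8 0.4
   vertex 2.1 1.5 0.2
  endloop
 endfacet
 facet normal -0.640 -0.744 -0.192
  outer loop
   vertex 1.1 2.0 1.6
   vertex 2.1 1.5 0.2
   vertex 2.1 0.7 3.3
  endloop
 endfacet
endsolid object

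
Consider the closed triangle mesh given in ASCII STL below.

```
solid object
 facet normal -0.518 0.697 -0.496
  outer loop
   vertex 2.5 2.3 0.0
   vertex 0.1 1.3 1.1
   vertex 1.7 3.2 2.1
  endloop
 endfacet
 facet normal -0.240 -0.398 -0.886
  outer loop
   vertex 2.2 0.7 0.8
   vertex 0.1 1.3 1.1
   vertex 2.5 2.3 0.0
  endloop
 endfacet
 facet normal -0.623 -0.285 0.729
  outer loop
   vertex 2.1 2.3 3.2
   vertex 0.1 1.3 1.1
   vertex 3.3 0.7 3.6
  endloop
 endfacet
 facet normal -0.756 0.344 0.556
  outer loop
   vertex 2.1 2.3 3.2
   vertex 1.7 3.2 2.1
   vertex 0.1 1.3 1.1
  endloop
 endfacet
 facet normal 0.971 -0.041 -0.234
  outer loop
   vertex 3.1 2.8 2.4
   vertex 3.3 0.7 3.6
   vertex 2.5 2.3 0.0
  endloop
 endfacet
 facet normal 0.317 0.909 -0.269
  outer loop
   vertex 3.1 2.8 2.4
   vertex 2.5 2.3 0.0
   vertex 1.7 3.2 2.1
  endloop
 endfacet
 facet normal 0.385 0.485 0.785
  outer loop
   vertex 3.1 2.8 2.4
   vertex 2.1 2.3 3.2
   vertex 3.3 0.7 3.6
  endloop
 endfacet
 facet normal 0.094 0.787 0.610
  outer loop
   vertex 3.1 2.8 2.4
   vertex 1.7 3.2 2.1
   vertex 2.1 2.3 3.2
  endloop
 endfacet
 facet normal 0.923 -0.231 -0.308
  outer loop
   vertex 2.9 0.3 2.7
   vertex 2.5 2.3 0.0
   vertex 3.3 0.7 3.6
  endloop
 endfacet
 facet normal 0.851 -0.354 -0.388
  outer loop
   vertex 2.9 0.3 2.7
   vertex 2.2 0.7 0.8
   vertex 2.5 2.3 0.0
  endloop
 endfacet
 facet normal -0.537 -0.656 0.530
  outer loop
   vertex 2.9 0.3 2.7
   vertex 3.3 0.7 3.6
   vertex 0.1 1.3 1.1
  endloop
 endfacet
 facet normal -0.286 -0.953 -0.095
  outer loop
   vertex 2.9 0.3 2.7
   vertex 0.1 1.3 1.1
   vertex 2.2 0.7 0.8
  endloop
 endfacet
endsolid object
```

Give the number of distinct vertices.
8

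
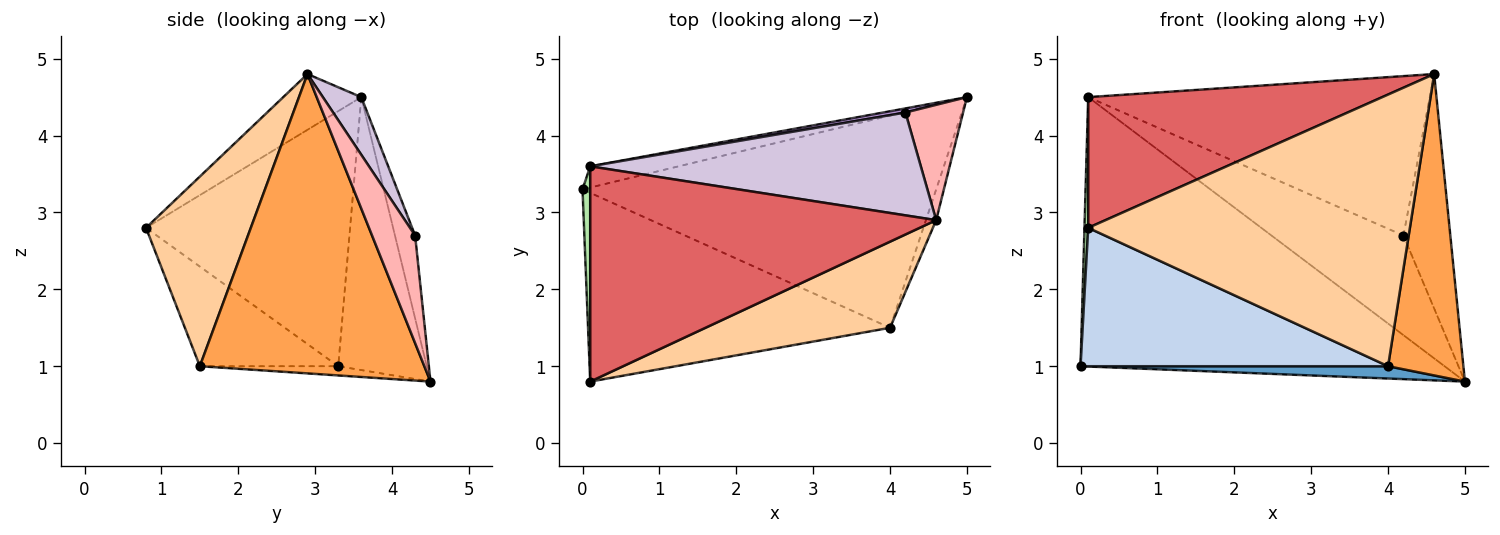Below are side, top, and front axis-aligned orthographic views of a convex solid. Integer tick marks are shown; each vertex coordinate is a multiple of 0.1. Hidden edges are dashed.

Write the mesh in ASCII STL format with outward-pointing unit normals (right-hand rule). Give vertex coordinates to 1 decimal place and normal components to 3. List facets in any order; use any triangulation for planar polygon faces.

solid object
 facet normal -0.026 -0.058 -0.998
  outer loop
   vertex 4.0 1.5 1.0
   vertex 0.0 3.3 1.0
   vertex 5.0 4.5 0.8
  endloop
 endfacet
 facet normal -0.257 -0.571 -0.779
  outer loop
   vertex 4.0 1.5 1.0
   vertex 0.1 0.8 2.8
   vertex 0.0 3.3 1.0
  endloop
 endfacet
 facet normal 0.948 -0.318 -0.032
  outer loop
   vertex 4.0 1.5 1.0
   vertex 5.0 4.5 0.8
   vertex 4.6 2.9 4.8
  endloop
 endfacet
 facet normal 0.297 -0.910 0.289
  outer loop
   vertex 4.0 1.5 1.0
   vertex 4.6 2.9 4.8
   vertex 0.1 0.8 2.8
  endloop
 endfacet
 facet normal -0.236 0.969 -0.076
  outer loop
   vertex 0.1 3.6 4.5
   vertex 5.0 4.5 0.8
   vertex 0.0 3.3 1.0
  endloop
 endfacet
 facet normal -0.999 -0.018 0.030
  outer loop
   vertex 0.1 3.6 4.5
   vertex 0.0 3.3 1.0
   vertex 0.1 0.8 2.8
  endloop
 endfacet
 facet normal -0.136 -0.514 0.847
  outer loop
   vertex 0.1 3.6 4.5
   vertex 0.1 0.8 2.8
   vertex 4.6 2.9 4.8
  endloop
 endfacet
 facet normal 0.636 0.693 0.341
  outer loop
   vertex 4.2 4.3 2.7
   vertex 4.6 2.9 4.8
   vertex 5.0 4.5 0.8
  endloop
 endfacet
 facet normal -0.151 0.988 0.040
  outer loop
   vertex 4.2 4.3 2.7
   vertex 5.0 4.5 0.8
   vertex 0.1 3.6 4.5
  endloop
 endfacet
 facet normal 0.094 0.837 0.540
  outer loop
   vertex 4.2 4.3 2.7
   vertex 0.1 3.6 4.5
   vertex 4.6 2.9 4.8
  endloop
 endfacet
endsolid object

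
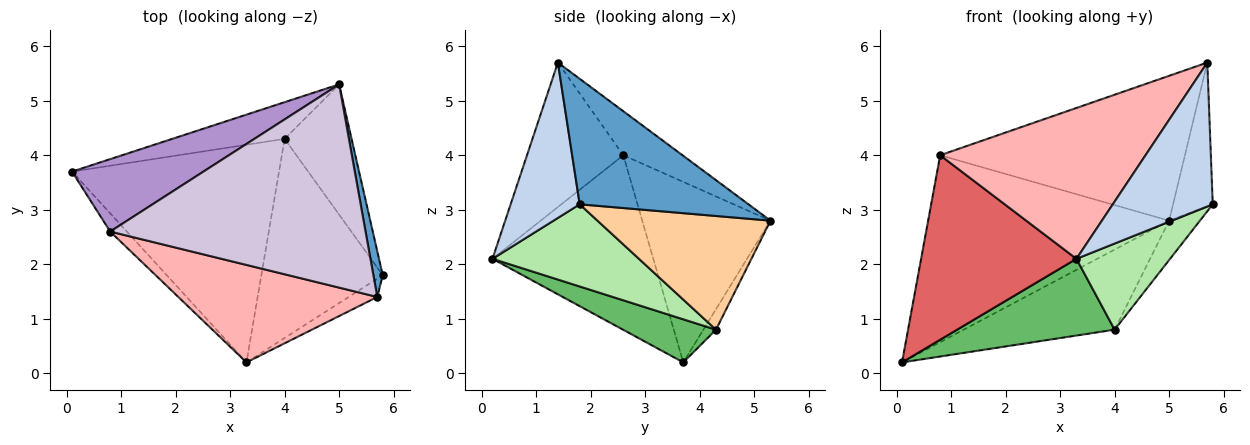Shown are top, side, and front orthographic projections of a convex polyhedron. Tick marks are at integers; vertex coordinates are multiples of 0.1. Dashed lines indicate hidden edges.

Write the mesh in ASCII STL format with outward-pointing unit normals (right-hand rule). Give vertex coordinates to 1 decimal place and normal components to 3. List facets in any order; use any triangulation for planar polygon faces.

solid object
 facet normal 0.971 0.228 0.072
  outer loop
   vertex 5.7 1.4 5.7
   vertex 5.8 1.8 3.1
   vertex 5.0 5.3 2.8
  endloop
 endfacet
 facet normal 0.565 -0.818 -0.104
  outer loop
   vertex 3.3 0.2 2.1
   vertex 5.8 1.8 3.1
   vertex 5.7 1.4 5.7
  endloop
 endfacet
 facet normal -0.076 0.906 -0.415
  outer loop
   vertex 4.0 4.3 0.8
   vertex 0.1 3.7 0.2
   vertex 5.0 5.3 2.8
  endloop
 endfacet
 facet normal 0.852 0.152 -0.502
  outer loop
   vertex 4.0 4.3 0.8
   vertex 5.0 5.3 2.8
   vertex 5.8 1.8 3.1
  endloop
 endfacet
 facet normal 0.193 -0.326 -0.925
  outer loop
   vertex 4.0 4.3 0.8
   vertex 3.3 0.2 2.1
   vertex 0.1 3.7 0.2
  endloop
 endfacet
 facet normal 0.528 -0.337 -0.780
  outer loop
   vertex 4.0 4.3 0.8
   vertex 5.8 1.8 3.1
   vertex 3.3 0.2 2.1
  endloop
 endfacet
 facet normal -0.718 -0.693 -0.068
  outer loop
   vertex 0.8 2.6 4.0
   vertex 0.1 3.7 0.2
   vertex 3.3 0.2 2.1
  endloop
 endfacet
 facet normal -0.367 -0.782 0.505
  outer loop
   vertex 0.8 2.6 4.0
   vertex 3.3 0.2 2.1
   vertex 5.7 1.4 5.7
  endloop
 endfacet
 facet normal -0.444 0.835 0.324
  outer loop
   vertex 0.8 2.6 4.0
   vertex 5.0 5.3 2.8
   vertex 0.1 3.7 0.2
  endloop
 endfacet
 facet normal -0.139 0.575 0.806
  outer loop
   vertex 0.8 2.6 4.0
   vertex 5.7 1.4 5.7
   vertex 5.0 5.3 2.8
  endloop
 endfacet
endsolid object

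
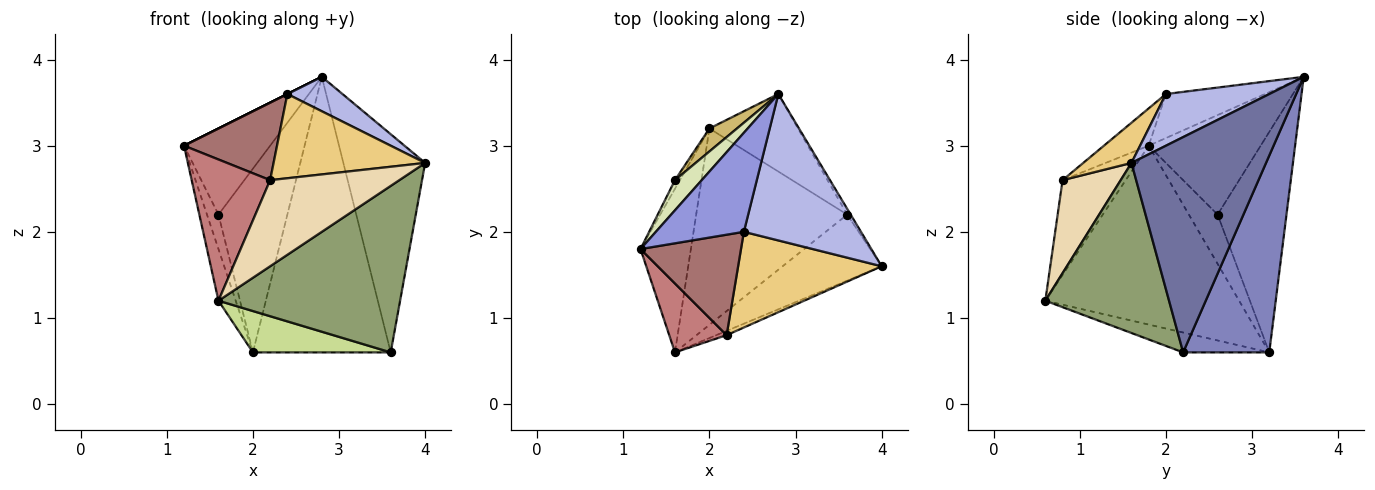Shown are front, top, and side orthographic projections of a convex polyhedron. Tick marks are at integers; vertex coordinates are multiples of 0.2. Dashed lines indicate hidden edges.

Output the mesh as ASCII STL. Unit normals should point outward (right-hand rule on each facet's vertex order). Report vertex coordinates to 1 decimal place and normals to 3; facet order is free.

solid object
 facet normal 0.854 0.519 -0.014
  outer loop
   vertex 3.6 2.2 0.6
   vertex 2.8 3.6 3.8
   vertex 4.0 1.6 2.8
  endloop
 endfacet
 facet normal 0.516 0.825 -0.232
  outer loop
   vertex 2.0 3.2 0.6
   vertex 2.8 3.6 3.8
   vertex 3.6 2.2 0.6
  endloop
 endfacet
 facet normal -0.447 0.000 0.894
  outer loop
   vertex 2.4 2.0 3.6
   vertex 2.8 3.6 3.8
   vertex 1.2 1.8 3.0
  endloop
 endfacet
 facet normal 0.395 -0.210 0.894
  outer loop
   vertex 2.4 2.0 3.6
   vertex 4.0 1.6 2.8
   vertex 2.8 3.6 3.8
  endloop
 endfacet
 facet normal 0.535 -0.785 -0.311
  outer loop
   vertex 1.6 0.6 1.2
   vertex 3.6 2.2 0.6
   vertex 4.0 1.6 2.8
  endloop
 endfacet
 facet normal -0.959 0.085 -0.270
  outer loop
   vertex 1.6 0.6 1.2
   vertex 1.2 1.8 3.0
   vertex 2.0 3.2 0.6
  endloop
 endfacet
 facet normal -0.128 -0.204 -0.971
  outer loop
   vertex 1.6 0.6 1.2
   vertex 2.0 3.2 0.6
   vertex 3.6 2.2 0.6
  endloop
 endfacet
 facet normal -0.775 0.596 0.209
  outer loop
   vertex 1.6 2.6 2.2
   vertex 1.2 1.8 3.0
   vertex 2.8 3.6 3.8
  endloop
 endfacet
 facet normal -0.925 0.370 -0.092
  outer loop
   vertex 1.6 2.6 2.2
   vertex 2.0 3.2 0.6
   vertex 1.2 1.8 3.0
  endloop
 endfacet
 facet normal -0.704 0.704 0.088
  outer loop
   vertex 1.6 2.6 2.2
   vertex 2.8 3.6 3.8
   vertex 2.0 3.2 0.6
  endloop
 endfacet
 facet normal 0.206 -0.646 0.735
  outer loop
   vertex 2.2 0.8 2.6
   vertex 4.0 1.6 2.8
   vertex 2.4 2.0 3.6
  endloop
 endfacet
 facet normal 0.410 -0.911 -0.046
  outer loop
   vertex 2.2 0.8 2.6
   vertex 1.6 0.6 1.2
   vertex 4.0 1.6 2.8
  endloop
 endfacet
 facet normal -0.282 -0.586 0.760
  outer loop
   vertex 2.2 0.8 2.6
   vertex 2.4 2.0 3.6
   vertex 1.2 1.8 3.0
  endloop
 endfacet
 facet normal -0.586 -0.728 0.355
  outer loop
   vertex 2.2 0.8 2.6
   vertex 1.2 1.8 3.0
   vertex 1.6 0.6 1.2
  endloop
 endfacet
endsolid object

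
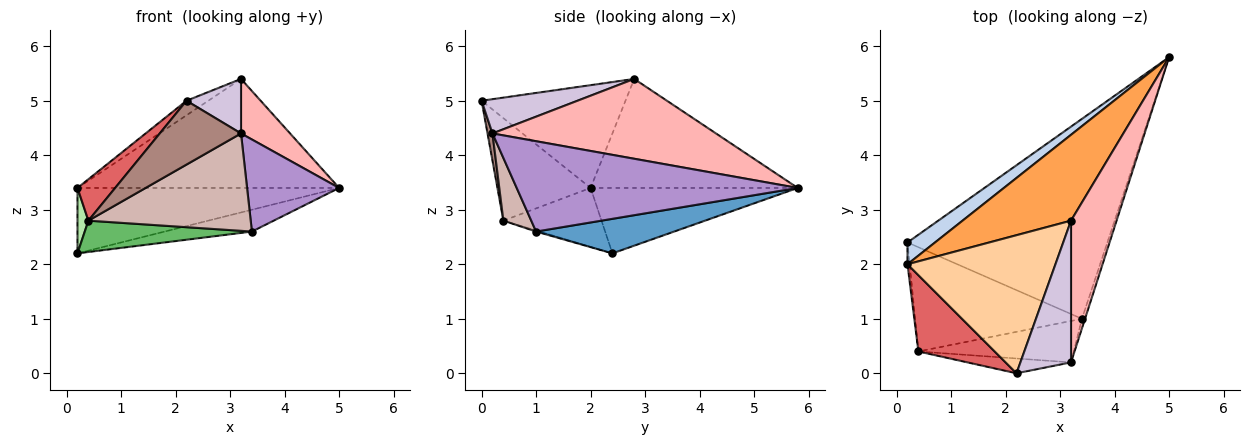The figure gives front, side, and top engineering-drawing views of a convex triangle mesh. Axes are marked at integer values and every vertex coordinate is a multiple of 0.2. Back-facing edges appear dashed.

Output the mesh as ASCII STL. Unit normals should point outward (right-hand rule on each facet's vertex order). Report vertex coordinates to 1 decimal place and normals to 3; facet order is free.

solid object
 facet normal 0.169 0.107 -0.980
  outer loop
   vertex 3.4 1.0 2.6
   vertex 0.2 2.4 2.2
   vertex 5.0 5.8 3.4
  endloop
 endfacet
 facet normal -0.601 0.759 0.253
  outer loop
   vertex 0.2 2.0 3.4
   vertex 5.0 5.8 3.4
   vertex 0.2 2.4 2.2
  endloop
 endfacet
 facet normal -0.528 0.667 0.525
  outer loop
   vertex 0.2 2.0 3.4
   vertex 3.2 2.8 5.4
   vertex 5.0 5.8 3.4
  endloop
 endfacet
 facet normal -0.568 0.086 0.818
  outer loop
   vertex 0.2 2.0 3.4
   vertex 2.2 0.0 5.0
   vertex 3.2 2.8 5.4
  endloop
 endfacet
 facet normal -0.006 -0.288 -0.958
  outer loop
   vertex 0.4 0.4 2.8
   vertex 0.2 2.4 2.2
   vertex 3.4 1.0 2.6
  endloop
 endfacet
 facet normal -0.993 -0.110 -0.037
  outer loop
   vertex 0.4 0.4 2.8
   vertex 0.2 2.0 3.4
   vertex 0.2 2.4 2.2
  endloop
 endfacet
 facet normal -0.763 -0.308 0.568
  outer loop
   vertex 0.4 0.4 2.8
   vertex 2.2 0.0 5.0
   vertex 0.2 2.0 3.4
  endloop
 endfacet
 facet normal 0.853 -0.187 0.487
  outer loop
   vertex 3.2 0.2 4.4
   vertex 5.0 5.8 3.4
   vertex 3.2 2.8 5.4
  endloop
 endfacet
 facet normal 0.950 -0.311 -0.033
  outer loop
   vertex 3.2 0.2 4.4
   vertex 3.4 1.0 2.6
   vertex 5.0 5.8 3.4
  endloop
 endfacet
 facet normal 0.534 -0.303 0.789
  outer loop
   vertex 3.2 0.2 4.4
   vertex 3.2 2.8 5.4
   vertex 2.2 0.0 5.0
  endloop
 endfacet
 facet normal 0.059 -0.972 -0.225
  outer loop
   vertex 3.2 0.2 4.4
   vertex 2.2 0.0 5.0
   vertex 0.4 0.4 2.8
  endloop
 endfacet
 facet normal 0.156 -0.909 -0.387
  outer loop
   vertex 3.2 0.2 4.4
   vertex 0.4 0.4 2.8
   vertex 3.4 1.0 2.6
  endloop
 endfacet
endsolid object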